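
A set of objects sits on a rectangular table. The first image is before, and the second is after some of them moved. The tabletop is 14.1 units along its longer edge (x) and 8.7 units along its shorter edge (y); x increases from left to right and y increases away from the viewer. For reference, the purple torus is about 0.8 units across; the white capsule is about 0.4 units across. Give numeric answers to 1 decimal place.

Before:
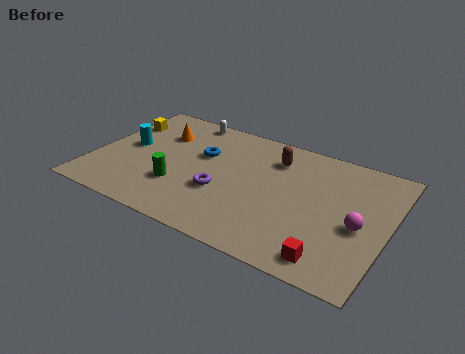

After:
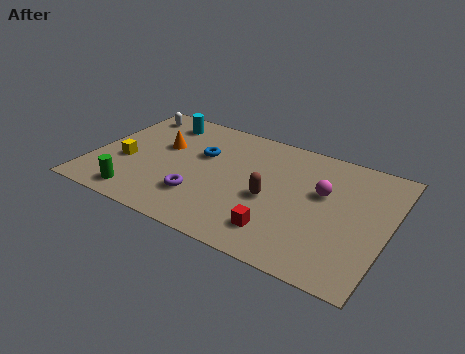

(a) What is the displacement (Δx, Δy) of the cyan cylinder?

(1.2, 2.6)

The cyan cylinder was at about (1.5, 4.6) and moved to about (2.7, 7.2).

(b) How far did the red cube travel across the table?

2.6

The red cube was near (11.8, 1.2) before and (9.3, 1.8) after, so it travelled √(2.5² + 0.6²) ≈ 2.6 units.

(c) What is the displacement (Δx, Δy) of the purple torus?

(-0.9, -0.8)

From the two frames, the purple torus sits at roughly (6.3, 3.2) before and (5.4, 2.4) after.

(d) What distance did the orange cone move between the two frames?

0.9

The orange cone moved from about (2.8, 6.2) to (3.1, 5.3), a distance of √(0.3² + 0.9²) ≈ 0.9.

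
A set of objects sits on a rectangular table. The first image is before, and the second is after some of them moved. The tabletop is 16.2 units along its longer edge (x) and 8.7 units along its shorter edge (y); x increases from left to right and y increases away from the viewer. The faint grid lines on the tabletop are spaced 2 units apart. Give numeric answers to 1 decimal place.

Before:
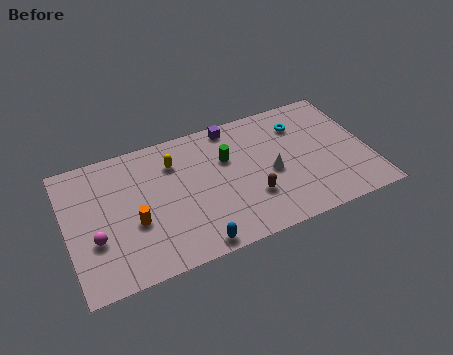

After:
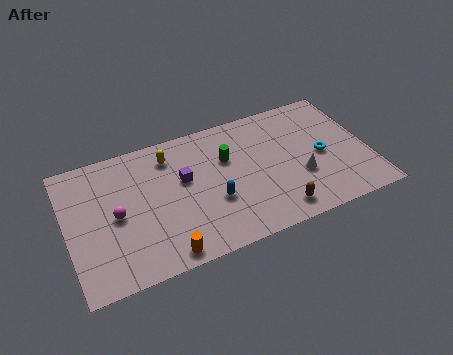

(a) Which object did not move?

the green cylinder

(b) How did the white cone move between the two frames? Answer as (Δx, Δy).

(1.5, -0.8)

From the two frames, the white cone sits at roughly (10.9, 3.9) before and (12.4, 3.1) after.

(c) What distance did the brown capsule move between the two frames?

1.8

From (9.7, 2.7) to (10.9, 1.3), the brown capsule covered √(1.2² + 1.4²) ≈ 1.8 units.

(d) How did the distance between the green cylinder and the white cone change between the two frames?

+1.7

Before: roughly 2.8 units apart; after: 4.5. That's 1.7 units further apart.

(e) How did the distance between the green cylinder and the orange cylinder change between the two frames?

+0.5

Before: roughly 5.7 units apart; after: 6.2. That's 0.5 units further apart.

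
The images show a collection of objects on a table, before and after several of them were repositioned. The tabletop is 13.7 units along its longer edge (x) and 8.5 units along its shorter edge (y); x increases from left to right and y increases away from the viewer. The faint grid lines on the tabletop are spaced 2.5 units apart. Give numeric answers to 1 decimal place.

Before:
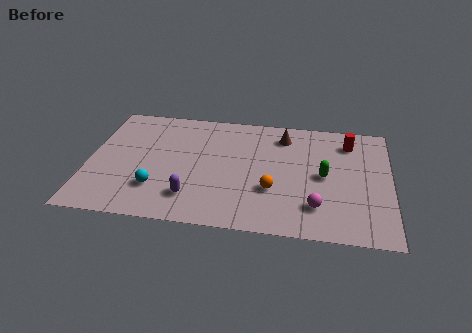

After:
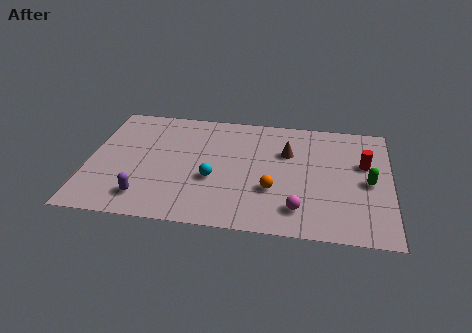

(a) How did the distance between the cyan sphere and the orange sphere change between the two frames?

-2.5

The distance was about 5.2 in the first image and 2.7 in the second, so they moved 2.5 units closer together.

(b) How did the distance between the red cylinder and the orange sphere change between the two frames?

-0.4

The distance was about 5.2 in the first image and 4.8 in the second, so they moved 0.4 units closer together.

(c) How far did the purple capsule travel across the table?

2.1

The purple capsule moved from about (4.8, 1.9) to (2.7, 1.6), a distance of √(2.1² + 0.3²) ≈ 2.1.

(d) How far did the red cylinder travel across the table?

1.7

The red cylinder was near (11.8, 6.8) before and (12.5, 5.3) after, so it travelled √(0.7² + 1.5²) ≈ 1.7 units.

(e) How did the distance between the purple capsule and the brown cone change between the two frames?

+1.1

They were about 6.4 units apart before and 7.5 after — 1.1 units further apart.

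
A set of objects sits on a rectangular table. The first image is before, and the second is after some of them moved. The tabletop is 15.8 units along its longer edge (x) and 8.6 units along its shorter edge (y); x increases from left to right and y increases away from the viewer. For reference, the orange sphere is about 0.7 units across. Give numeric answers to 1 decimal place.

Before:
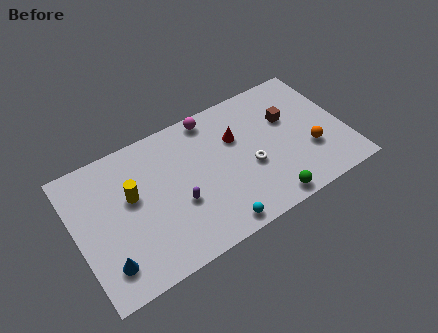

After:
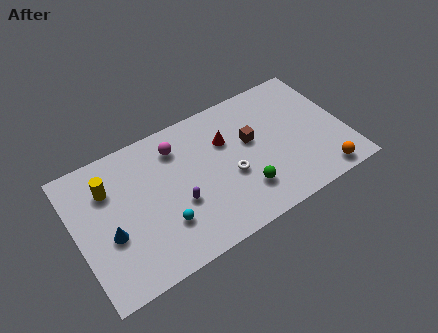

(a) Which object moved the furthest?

the cyan sphere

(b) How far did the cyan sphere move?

3.2

The cyan sphere was near (7.6, 0.9) before and (4.8, 2.5) after, so it travelled √(2.8² + 1.6²) ≈ 3.2 units.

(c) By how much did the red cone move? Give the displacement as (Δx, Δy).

(-0.6, 0.1)

The red cone was at about (9.6, 5.7) and moved to about (9.0, 5.8).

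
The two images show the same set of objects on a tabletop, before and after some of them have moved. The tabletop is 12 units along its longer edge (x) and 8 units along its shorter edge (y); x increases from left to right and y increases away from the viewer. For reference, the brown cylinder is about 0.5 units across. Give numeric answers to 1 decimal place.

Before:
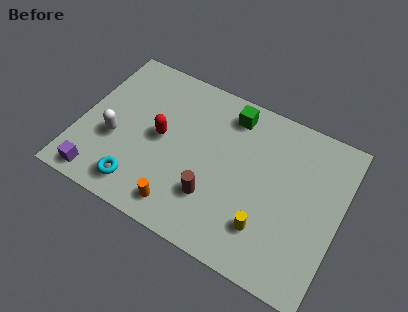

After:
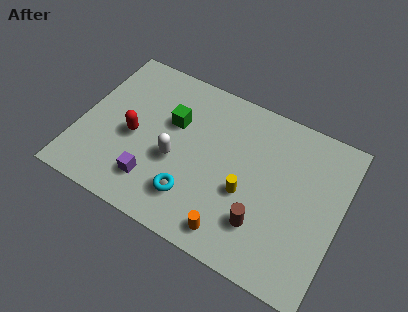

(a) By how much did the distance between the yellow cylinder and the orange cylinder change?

-1.8

They were about 3.9 units apart before and 2.1 after — 1.8 units closer together.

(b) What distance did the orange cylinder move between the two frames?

2.4

The orange cylinder moved from about (5.1, 1.2) to (7.5, 1.1), a distance of √(2.4² + 0.1²) ≈ 2.4.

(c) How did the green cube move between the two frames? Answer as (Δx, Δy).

(-2.5, -1.6)

The green cube started near (6.6, 6.7) and ended near (4.1, 5.1).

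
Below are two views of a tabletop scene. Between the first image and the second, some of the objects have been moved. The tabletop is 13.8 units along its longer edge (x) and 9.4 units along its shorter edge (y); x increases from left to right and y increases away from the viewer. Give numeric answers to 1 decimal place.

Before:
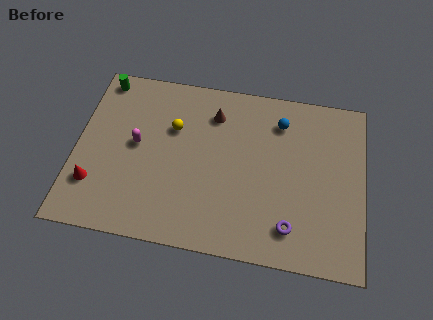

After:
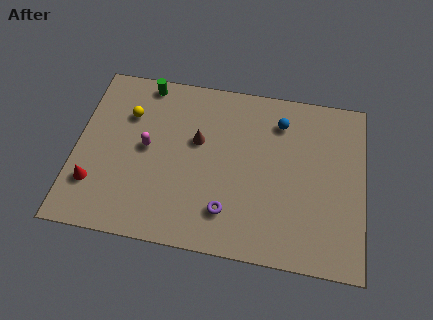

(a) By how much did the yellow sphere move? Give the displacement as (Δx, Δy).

(-2.2, 0.4)

The yellow sphere started near (4.6, 6.2) and ended near (2.4, 6.6).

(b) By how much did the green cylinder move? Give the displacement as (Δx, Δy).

(2.1, 0.1)

The green cylinder was at about (1.0, 8.4) and moved to about (3.1, 8.5).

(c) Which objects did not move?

the red cone and the blue sphere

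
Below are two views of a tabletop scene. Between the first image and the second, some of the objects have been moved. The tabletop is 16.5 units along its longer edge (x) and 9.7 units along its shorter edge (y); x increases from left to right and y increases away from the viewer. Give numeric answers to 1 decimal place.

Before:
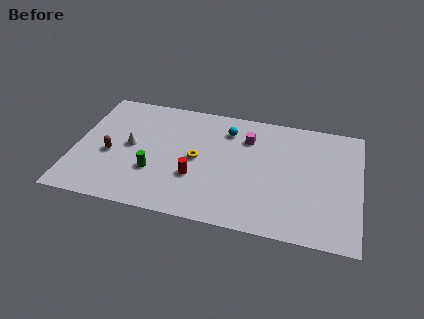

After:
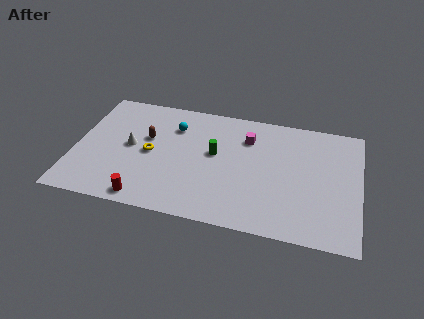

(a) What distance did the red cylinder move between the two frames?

3.5

The red cylinder was near (7.1, 3.3) before and (4.4, 1.0) after, so it travelled √(2.7² + 2.3²) ≈ 3.5 units.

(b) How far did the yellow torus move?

2.7

The yellow torus was near (7.1, 4.8) before and (4.4, 4.7) after, so it travelled √(2.7² + 0.1²) ≈ 2.7 units.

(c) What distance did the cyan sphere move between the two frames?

3.1

The cyan sphere was near (8.7, 7.6) before and (5.6, 7.2) after, so it travelled √(3.1² + 0.4²) ≈ 3.1 units.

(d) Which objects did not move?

the magenta cube and the white cone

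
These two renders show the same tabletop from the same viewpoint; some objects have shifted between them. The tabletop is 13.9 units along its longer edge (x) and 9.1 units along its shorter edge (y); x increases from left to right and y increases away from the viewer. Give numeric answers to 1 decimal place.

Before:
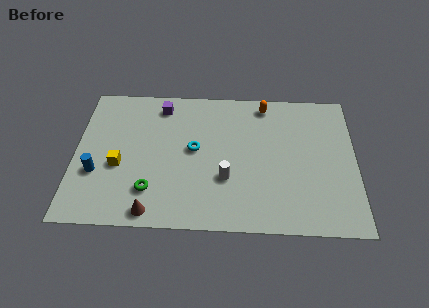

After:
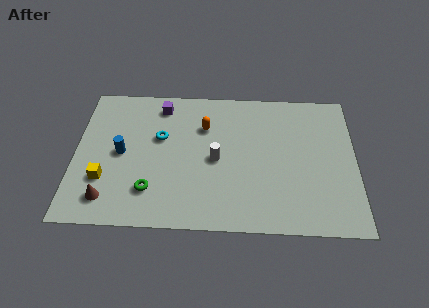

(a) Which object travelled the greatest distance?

the orange capsule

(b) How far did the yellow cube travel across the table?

1.1

The yellow cube moved from about (2.2, 3.7) to (1.5, 2.8), a distance of √(0.7² + 0.9²) ≈ 1.1.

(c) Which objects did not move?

the purple cube and the green torus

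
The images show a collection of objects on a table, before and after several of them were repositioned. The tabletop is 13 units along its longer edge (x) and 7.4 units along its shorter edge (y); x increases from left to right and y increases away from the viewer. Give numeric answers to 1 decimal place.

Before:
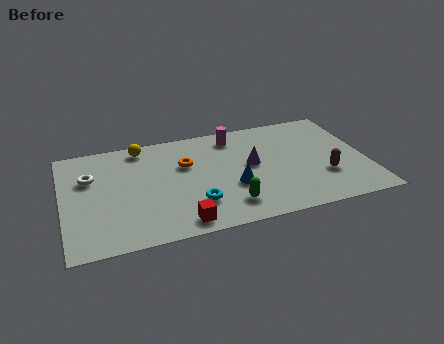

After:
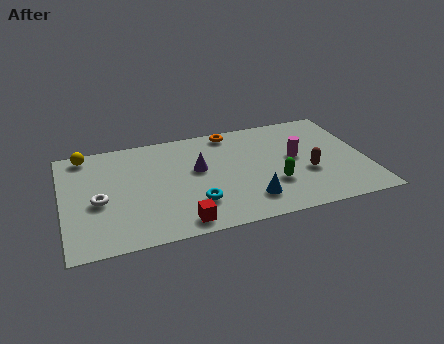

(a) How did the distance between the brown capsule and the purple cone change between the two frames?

+1.4

They were about 3.4 units apart before and 4.8 after — 1.4 units further apart.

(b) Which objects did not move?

the cyan torus and the red cube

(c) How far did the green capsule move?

2.2

The green capsule moved from about (6.9, 1.5) to (8.9, 2.4), a distance of √(2.0² + 0.9²) ≈ 2.2.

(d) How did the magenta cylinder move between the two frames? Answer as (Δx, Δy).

(2.5, -2.2)

From the two frames, the magenta cylinder sits at roughly (7.5, 6.2) before and (10.0, 4.0) after.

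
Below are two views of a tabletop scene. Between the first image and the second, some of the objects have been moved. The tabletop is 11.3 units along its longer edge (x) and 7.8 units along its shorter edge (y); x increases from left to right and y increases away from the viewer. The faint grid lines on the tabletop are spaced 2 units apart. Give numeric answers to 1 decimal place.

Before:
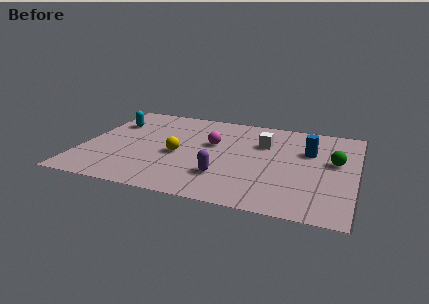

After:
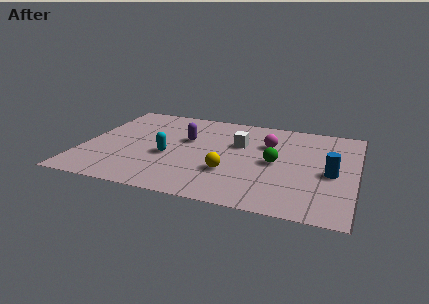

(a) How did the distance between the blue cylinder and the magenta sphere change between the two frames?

-0.8

Before: roughly 4.0 units apart; after: 3.2. That's 0.8 units closer together.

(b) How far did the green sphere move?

2.5

From (10.4, 4.5) to (8.0, 3.8), the green sphere covered √(2.4² + 0.7²) ≈ 2.5 units.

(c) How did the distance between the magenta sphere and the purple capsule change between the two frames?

+0.7

Before: roughly 2.7 units apart; after: 3.4. That's 0.7 units further apart.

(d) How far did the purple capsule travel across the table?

3.2

The purple capsule was near (6.0, 2.1) before and (4.2, 4.8) after, so it travelled √(1.8² + 2.7²) ≈ 3.2 units.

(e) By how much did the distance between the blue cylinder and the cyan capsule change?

-1.6

They were about 8.3 units apart before and 6.7 after — 1.6 units closer together.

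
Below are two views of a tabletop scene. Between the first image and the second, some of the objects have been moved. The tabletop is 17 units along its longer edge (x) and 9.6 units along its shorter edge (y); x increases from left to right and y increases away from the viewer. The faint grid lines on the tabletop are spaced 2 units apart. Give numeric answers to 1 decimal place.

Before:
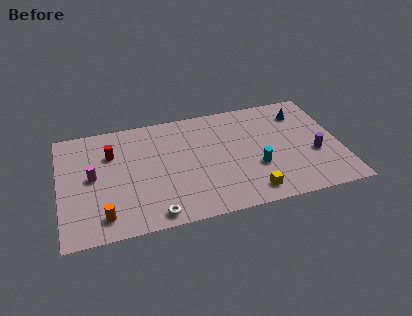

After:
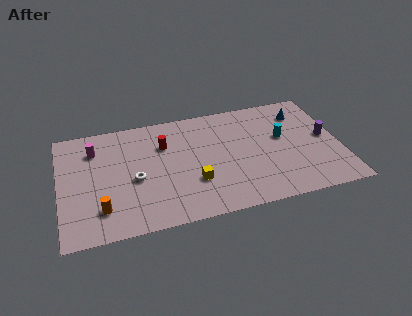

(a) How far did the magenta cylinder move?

2.3

The magenta cylinder moved from about (2.0, 5.0) to (2.2, 7.3), a distance of √(0.2² + 2.3²) ≈ 2.3.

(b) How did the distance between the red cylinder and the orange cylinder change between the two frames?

+0.9

Before: roughly 5.1 units apart; after: 6.0. That's 0.9 units further apart.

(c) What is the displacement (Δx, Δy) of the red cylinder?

(3.2, 0.0)

The red cylinder started near (3.2, 6.7) and ended near (6.4, 6.7).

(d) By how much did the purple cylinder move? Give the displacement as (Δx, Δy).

(0.8, 1.3)

The purple cylinder was at about (15.4, 3.7) and moved to about (16.2, 5.0).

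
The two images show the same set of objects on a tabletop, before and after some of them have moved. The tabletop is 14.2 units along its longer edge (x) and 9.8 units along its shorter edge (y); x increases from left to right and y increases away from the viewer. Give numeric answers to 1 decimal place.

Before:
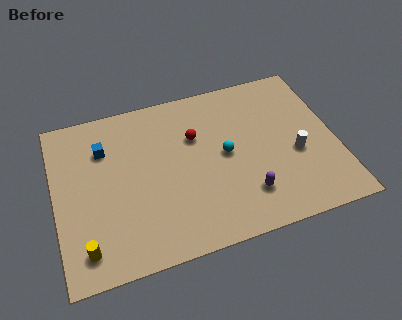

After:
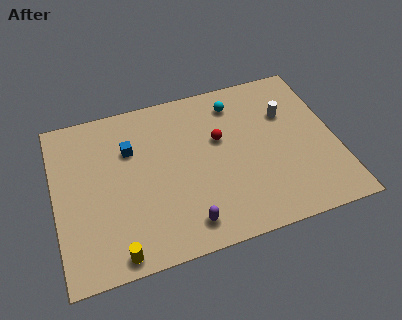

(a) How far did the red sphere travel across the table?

1.3

From (7.2, 6.5) to (8.4, 6.0), the red sphere covered √(1.2² + 0.5²) ≈ 1.3 units.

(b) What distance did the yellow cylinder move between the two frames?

1.7

From (1.3, 1.6) to (2.8, 0.9), the yellow cylinder covered √(1.5² + 0.7²) ≈ 1.7 units.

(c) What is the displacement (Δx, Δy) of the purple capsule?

(-3.1, -0.8)

The purple capsule was at about (9.4, 2.3) and moved to about (6.3, 1.5).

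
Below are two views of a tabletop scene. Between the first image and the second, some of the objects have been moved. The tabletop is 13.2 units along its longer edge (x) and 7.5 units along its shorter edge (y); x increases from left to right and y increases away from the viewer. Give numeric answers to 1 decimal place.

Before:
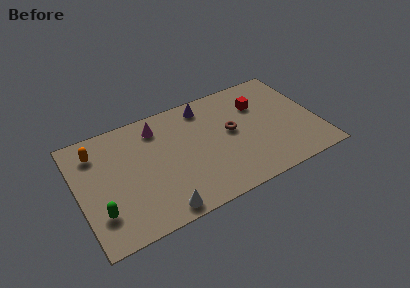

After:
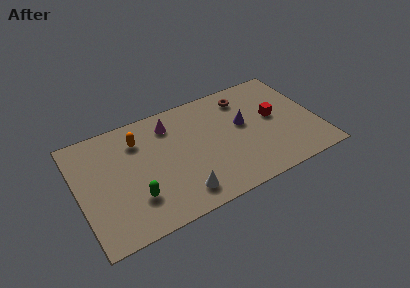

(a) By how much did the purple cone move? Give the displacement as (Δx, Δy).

(1.9, -2.1)

The purple cone was at about (7.3, 6.4) and moved to about (9.2, 4.3).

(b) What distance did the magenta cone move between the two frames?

0.7

The magenta cone was near (4.6, 6.1) before and (5.3, 6.0) after, so it travelled √(0.7² + 0.1²) ≈ 0.7 units.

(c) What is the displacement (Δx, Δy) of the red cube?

(0.7, -1.2)

The red cube was at about (10.2, 5.3) and moved to about (10.9, 4.1).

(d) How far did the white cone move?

1.3

The white cone moved from about (4.1, 0.8) to (5.3, 1.3), a distance of √(1.2² + 0.5²) ≈ 1.3.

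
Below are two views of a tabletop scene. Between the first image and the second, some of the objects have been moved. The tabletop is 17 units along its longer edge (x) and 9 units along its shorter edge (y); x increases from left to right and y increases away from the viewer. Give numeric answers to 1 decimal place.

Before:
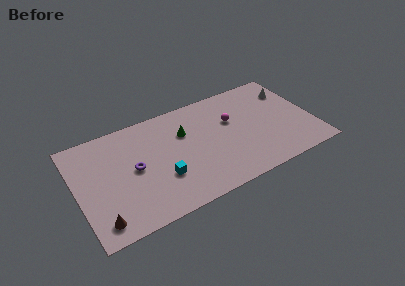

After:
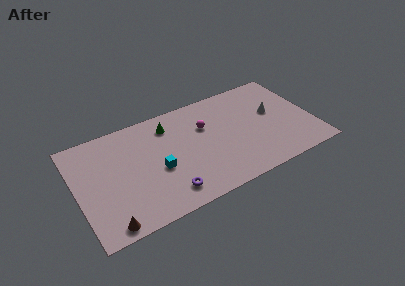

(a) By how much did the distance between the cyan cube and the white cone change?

-1.9

Before: roughly 10.6 units apart; after: 8.7. That's 1.9 units closer together.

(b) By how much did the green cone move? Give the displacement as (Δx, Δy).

(-1.0, 1.1)

The green cone was at about (7.9, 6.1) and moved to about (6.9, 7.2).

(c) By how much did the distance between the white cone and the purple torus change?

-2.9

Before: roughly 11.9 units apart; after: 9.0. That's 2.9 units closer together.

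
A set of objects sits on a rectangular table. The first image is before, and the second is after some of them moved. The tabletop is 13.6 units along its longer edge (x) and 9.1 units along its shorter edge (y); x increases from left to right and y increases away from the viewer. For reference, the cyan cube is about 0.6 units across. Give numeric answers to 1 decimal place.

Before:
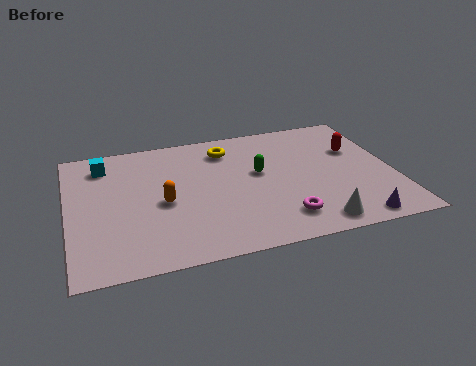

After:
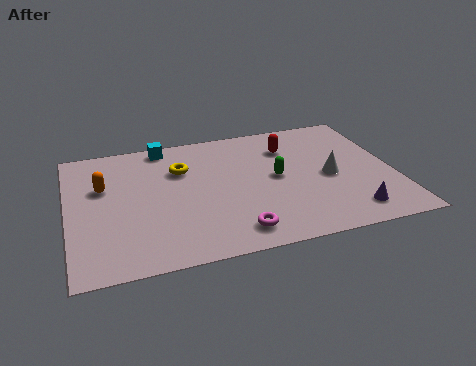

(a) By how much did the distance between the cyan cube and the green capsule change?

-1.1

Before: roughly 6.8 units apart; after: 5.7. That's 1.1 units closer together.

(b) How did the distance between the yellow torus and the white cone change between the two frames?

-0.5

They were about 7.0 units apart before and 6.5 after — 0.5 units closer together.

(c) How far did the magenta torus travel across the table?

2.0

From (8.7, 1.8) to (6.7, 1.4), the magenta torus covered √(2.0² + 0.4²) ≈ 2.0 units.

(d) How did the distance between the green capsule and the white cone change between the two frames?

-2.3

They were about 4.6 units apart before and 2.3 after — 2.3 units closer together.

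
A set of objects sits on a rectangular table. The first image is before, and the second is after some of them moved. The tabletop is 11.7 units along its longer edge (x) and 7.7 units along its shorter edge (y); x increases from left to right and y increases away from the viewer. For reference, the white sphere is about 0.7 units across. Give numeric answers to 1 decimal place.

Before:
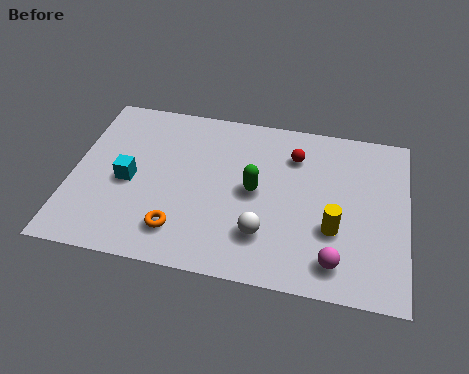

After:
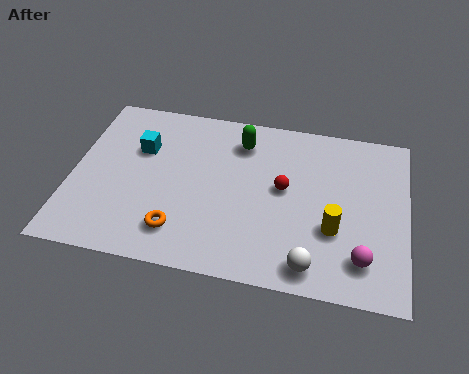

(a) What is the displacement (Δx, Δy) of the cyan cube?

(0.3, 1.6)

From the two frames, the cyan cube sits at roughly (2.0, 3.5) before and (2.3, 5.1) after.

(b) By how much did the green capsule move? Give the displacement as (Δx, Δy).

(-0.6, 2.2)

The green capsule was at about (6.4, 3.9) and moved to about (5.8, 6.1).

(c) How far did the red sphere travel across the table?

1.6

The red sphere moved from about (7.7, 5.8) to (7.4, 4.2), a distance of √(0.3² + 1.6²) ≈ 1.6.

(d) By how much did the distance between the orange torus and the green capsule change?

+1.5

The distance was about 3.4 in the first image and 4.9 in the second, so they moved 1.5 units further apart.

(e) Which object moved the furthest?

the green capsule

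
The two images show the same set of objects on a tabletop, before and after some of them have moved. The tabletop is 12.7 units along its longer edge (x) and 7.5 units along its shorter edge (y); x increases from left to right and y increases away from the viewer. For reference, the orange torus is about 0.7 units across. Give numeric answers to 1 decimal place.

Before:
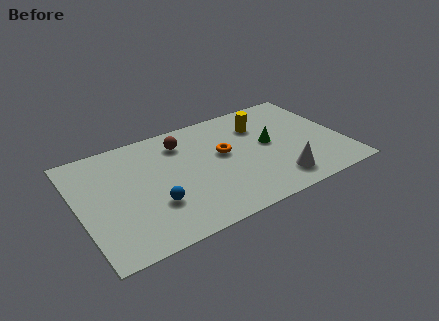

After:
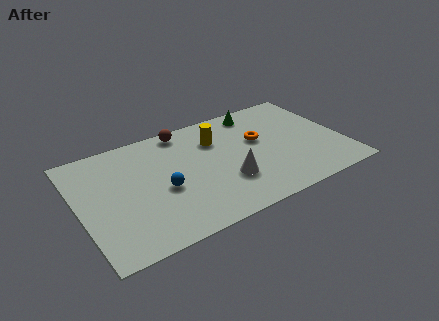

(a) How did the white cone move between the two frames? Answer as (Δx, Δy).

(-2.3, 1.0)

The white cone started near (9.2, 1.4) and ended near (6.9, 2.4).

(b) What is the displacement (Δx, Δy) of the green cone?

(-0.2, 2.5)

The green cone was at about (9.2, 4.0) and moved to about (9.0, 6.5).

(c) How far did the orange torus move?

1.8

The orange torus was near (7.0, 4.3) before and (8.8, 4.5) after, so it travelled √(1.8² + 0.2²) ≈ 1.8 units.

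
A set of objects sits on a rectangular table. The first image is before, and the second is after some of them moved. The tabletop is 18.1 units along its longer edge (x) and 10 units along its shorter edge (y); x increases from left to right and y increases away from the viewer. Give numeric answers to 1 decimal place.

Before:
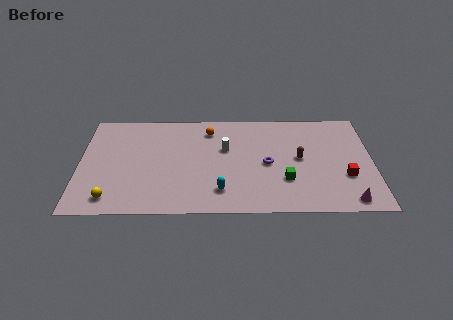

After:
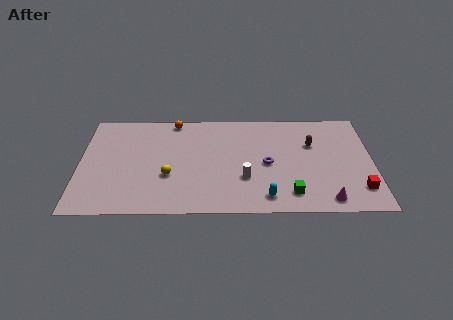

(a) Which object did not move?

the purple torus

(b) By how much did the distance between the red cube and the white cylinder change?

-0.8

They were about 7.9 units apart before and 7.1 after — 0.8 units closer together.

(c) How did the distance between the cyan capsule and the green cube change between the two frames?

-2.6

The distance was about 4.1 in the first image and 1.5 in the second, so they moved 2.6 units closer together.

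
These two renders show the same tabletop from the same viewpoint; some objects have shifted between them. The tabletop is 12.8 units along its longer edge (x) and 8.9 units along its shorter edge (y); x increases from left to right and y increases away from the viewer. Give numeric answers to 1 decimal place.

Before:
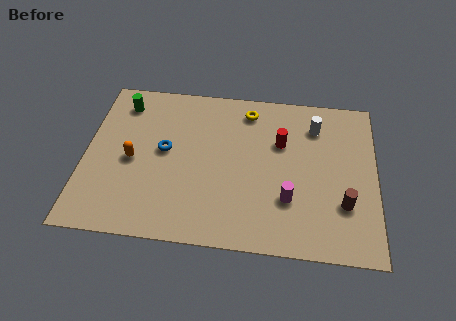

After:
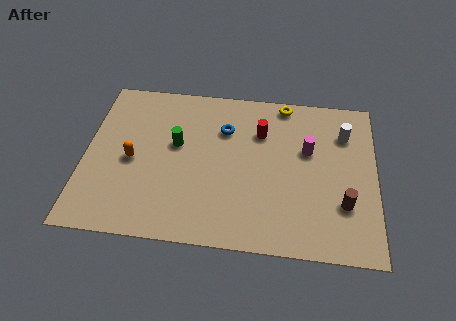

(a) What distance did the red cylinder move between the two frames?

1.0

From (8.6, 5.8) to (7.7, 6.3), the red cylinder covered √(0.9² + 0.5²) ≈ 1.0 units.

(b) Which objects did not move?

the orange capsule and the brown cylinder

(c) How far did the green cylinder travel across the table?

3.3

The green cylinder was near (1.5, 7.3) before and (4.0, 5.2) after, so it travelled √(2.5² + 2.1²) ≈ 3.3 units.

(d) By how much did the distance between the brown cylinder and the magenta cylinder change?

+0.8

Before: roughly 2.4 units apart; after: 3.2. That's 0.8 units further apart.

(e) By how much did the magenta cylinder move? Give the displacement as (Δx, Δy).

(0.8, 2.8)

The magenta cylinder was at about (9.0, 2.7) and moved to about (9.8, 5.5).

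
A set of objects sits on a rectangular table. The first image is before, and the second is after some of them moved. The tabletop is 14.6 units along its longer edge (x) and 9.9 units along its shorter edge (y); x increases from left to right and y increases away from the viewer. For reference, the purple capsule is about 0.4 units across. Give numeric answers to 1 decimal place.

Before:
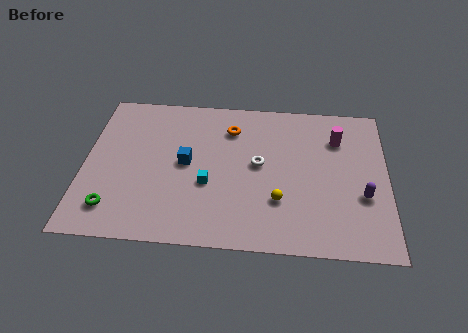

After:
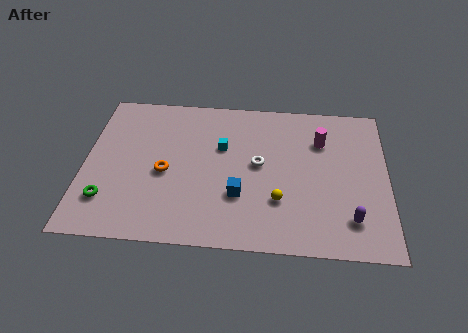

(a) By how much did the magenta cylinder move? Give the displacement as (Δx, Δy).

(-0.8, -0.2)

From the two frames, the magenta cylinder sits at roughly (12.2, 7.3) before and (11.4, 7.1) after.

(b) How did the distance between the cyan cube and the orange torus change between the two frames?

-0.6

They were about 3.9 units apart before and 3.3 after — 0.6 units closer together.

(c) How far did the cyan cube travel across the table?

2.6

The cyan cube was near (6.0, 3.8) before and (6.6, 6.3) after, so it travelled √(0.6² + 2.5²) ≈ 2.6 units.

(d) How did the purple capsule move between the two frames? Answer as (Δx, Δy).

(-0.6, -1.5)

The purple capsule started near (13.4, 3.6) and ended near (12.8, 2.1).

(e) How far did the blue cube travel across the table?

3.2

The blue cube moved from about (4.9, 5.1) to (7.5, 3.2), a distance of √(2.6² + 1.9²) ≈ 3.2.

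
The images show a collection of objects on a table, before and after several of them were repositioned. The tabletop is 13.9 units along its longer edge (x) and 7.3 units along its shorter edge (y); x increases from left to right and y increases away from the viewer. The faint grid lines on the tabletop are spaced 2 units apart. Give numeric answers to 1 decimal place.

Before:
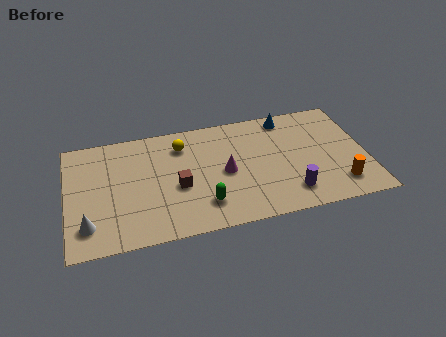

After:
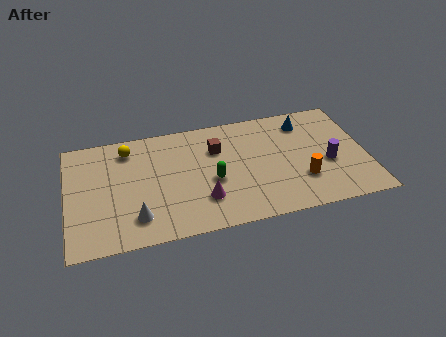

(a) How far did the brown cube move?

2.8

The brown cube moved from about (5.1, 3.1) to (7.0, 5.1), a distance of √(1.9² + 2.0²) ≈ 2.8.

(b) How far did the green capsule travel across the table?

1.5

From (6.2, 1.7) to (6.7, 3.1), the green capsule covered √(0.5² + 1.4²) ≈ 1.5 units.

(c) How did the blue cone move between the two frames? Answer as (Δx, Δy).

(0.8, -0.5)

From the two frames, the blue cone sits at roughly (10.4, 6.4) before and (11.2, 5.9) after.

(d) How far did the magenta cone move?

1.9

The magenta cone was near (7.3, 3.5) before and (6.2, 2.0) after, so it travelled √(1.1² + 1.5²) ≈ 1.9 units.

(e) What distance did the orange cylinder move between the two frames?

1.8

From (12.5, 1.5) to (10.8, 2.2), the orange cylinder covered √(1.7² + 0.7²) ≈ 1.8 units.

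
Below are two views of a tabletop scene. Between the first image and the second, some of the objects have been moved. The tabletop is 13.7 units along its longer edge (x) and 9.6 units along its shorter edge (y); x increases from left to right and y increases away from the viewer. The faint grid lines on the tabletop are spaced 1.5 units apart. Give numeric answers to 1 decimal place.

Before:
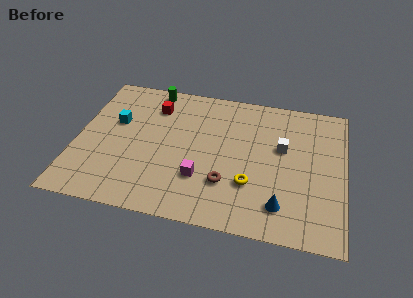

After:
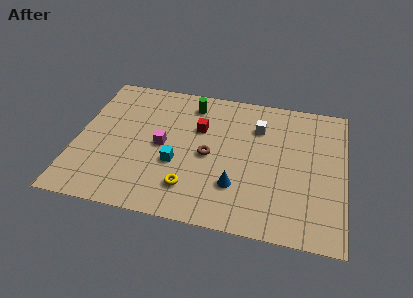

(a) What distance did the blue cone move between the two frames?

2.4

The blue cone was near (10.6, 1.9) before and (8.3, 2.7) after, so it travelled √(2.3² + 0.8²) ≈ 2.4 units.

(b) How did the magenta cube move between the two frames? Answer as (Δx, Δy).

(-2.1, 1.8)

From the two frames, the magenta cube sits at roughly (6.5, 2.9) before and (4.4, 4.7) after.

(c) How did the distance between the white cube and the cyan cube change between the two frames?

-3.4

Before: roughly 8.6 units apart; after: 5.2. That's 3.4 units closer together.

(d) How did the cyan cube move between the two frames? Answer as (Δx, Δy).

(3.3, -2.3)

From the two frames, the cyan cube sits at roughly (1.9, 5.9) before and (5.2, 3.6) after.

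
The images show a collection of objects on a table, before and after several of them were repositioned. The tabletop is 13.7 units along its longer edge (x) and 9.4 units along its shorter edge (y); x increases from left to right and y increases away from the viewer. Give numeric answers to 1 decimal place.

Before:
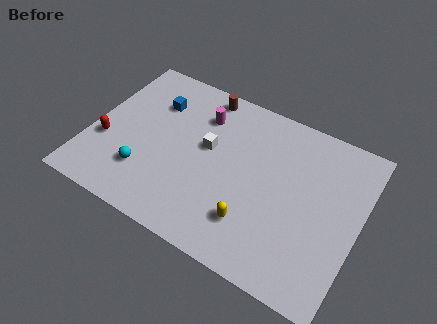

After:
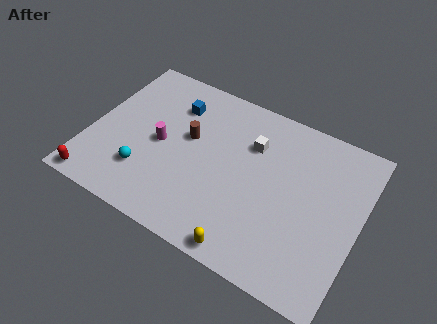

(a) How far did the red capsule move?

2.6

From (0.9, 3.4) to (0.9, 0.8), the red capsule covered √(0.0² + 2.6²) ≈ 2.6 units.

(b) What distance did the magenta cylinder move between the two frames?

3.1

The magenta cylinder was near (5.3, 7.1) before and (3.6, 4.5) after, so it travelled √(1.7² + 2.6²) ≈ 3.1 units.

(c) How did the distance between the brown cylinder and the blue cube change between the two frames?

-0.9

The distance was about 2.8 in the first image and 1.9 in the second, so they moved 0.9 units closer together.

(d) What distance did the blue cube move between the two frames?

1.0

From (2.9, 6.8) to (3.9, 7.1), the blue cube covered √(1.0² + 0.3²) ≈ 1.0 units.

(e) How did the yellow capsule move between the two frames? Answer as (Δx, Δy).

(0.0, -1.5)

The yellow capsule started near (8.7, 2.3) and ended near (8.7, 0.8).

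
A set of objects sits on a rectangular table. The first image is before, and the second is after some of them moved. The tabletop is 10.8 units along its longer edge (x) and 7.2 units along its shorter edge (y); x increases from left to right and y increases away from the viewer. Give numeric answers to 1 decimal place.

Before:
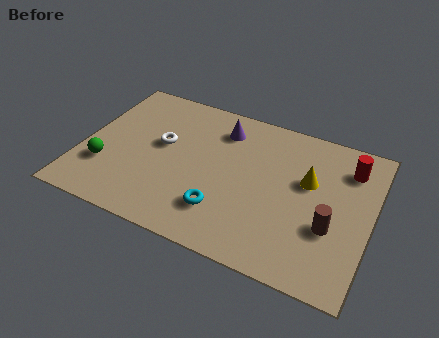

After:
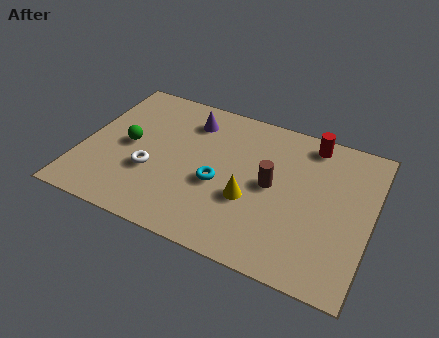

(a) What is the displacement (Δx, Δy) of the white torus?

(-0.2, -1.5)

The white torus was at about (2.9, 4.1) and moved to about (2.7, 2.6).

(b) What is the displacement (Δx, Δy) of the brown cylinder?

(-2.3, 1.1)

The brown cylinder started near (9.4, 2.6) and ended near (7.1, 3.7).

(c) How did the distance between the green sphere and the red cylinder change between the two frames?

-2.3

They were about 9.4 units apart before and 7.1 after — 2.3 units closer together.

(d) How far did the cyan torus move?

1.2

The cyan torus moved from about (5.5, 1.8) to (5.2, 3.0), a distance of √(0.3² + 1.2²) ≈ 1.2.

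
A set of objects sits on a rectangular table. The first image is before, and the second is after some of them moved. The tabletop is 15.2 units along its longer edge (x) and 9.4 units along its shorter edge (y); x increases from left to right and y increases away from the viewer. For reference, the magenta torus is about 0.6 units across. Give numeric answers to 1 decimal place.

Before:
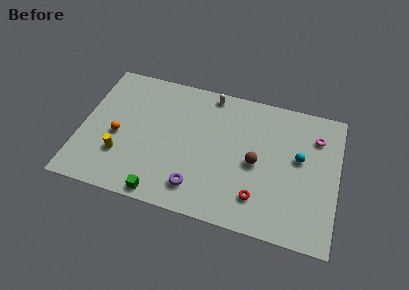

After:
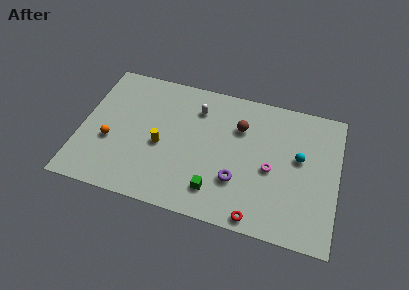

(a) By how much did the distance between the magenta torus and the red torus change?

-2.4

Before: roughly 5.9 units apart; after: 3.5. That's 2.4 units closer together.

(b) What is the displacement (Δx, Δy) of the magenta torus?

(-2.5, -2.9)

The magenta torus was at about (13.8, 7.1) and moved to about (11.3, 4.2).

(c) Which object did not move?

the cyan sphere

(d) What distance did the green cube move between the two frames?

3.3

The green cube was near (5.1, 0.8) before and (8.2, 1.9) after, so it travelled √(3.1² + 1.1²) ≈ 3.3 units.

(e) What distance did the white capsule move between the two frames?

1.5

The white capsule was near (7.4, 8.5) before and (6.7, 7.2) after, so it travelled √(0.7² + 1.3²) ≈ 1.5 units.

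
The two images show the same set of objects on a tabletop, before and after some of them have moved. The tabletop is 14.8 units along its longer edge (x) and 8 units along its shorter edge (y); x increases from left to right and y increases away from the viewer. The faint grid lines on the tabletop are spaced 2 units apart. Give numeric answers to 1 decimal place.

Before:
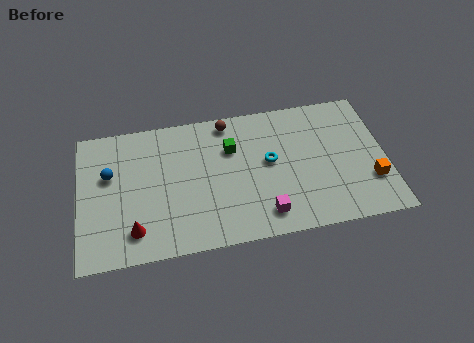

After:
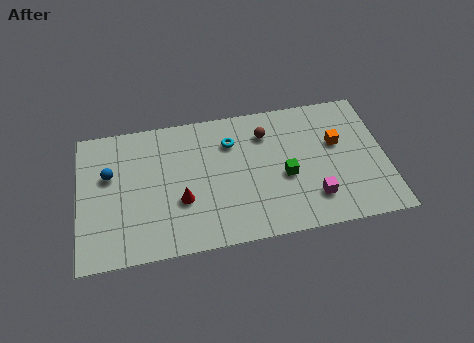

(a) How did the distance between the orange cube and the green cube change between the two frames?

-4.3

The distance was about 7.3 in the first image and 3.0 in the second, so they moved 4.3 units closer together.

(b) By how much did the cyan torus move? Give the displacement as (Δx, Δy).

(-1.8, 1.5)

From the two frames, the cyan torus sits at roughly (9.2, 4.4) before and (7.4, 5.9) after.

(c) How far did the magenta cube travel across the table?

2.5

The magenta cube was near (8.8, 1.4) before and (11.2, 1.9) after, so it travelled √(2.4² + 0.5²) ≈ 2.5 units.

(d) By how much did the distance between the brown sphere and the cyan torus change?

-1.6

They were about 3.3 units apart before and 1.7 after — 1.6 units closer together.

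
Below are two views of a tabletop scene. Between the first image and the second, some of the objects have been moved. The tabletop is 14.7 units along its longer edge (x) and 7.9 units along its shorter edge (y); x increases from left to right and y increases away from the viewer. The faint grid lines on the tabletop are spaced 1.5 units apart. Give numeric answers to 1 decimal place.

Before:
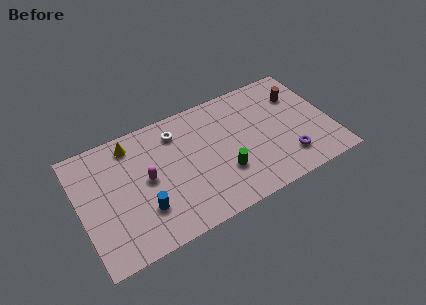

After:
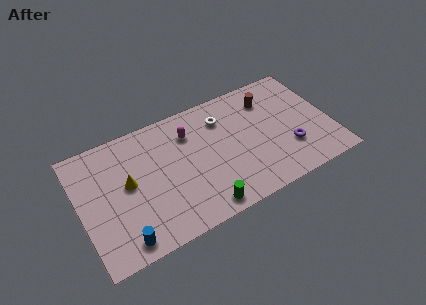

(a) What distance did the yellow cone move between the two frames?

2.5

The yellow cone was near (3.3, 6.7) before and (2.8, 4.3) after, so it travelled √(0.5² + 2.4²) ≈ 2.5 units.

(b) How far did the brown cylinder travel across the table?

1.7

From (13.1, 5.7) to (11.4, 6.1), the brown cylinder covered √(1.7² + 0.4²) ≈ 1.7 units.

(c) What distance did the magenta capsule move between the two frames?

3.2

The magenta capsule was near (3.9, 4.1) before and (6.6, 5.9) after, so it travelled √(2.7² + 1.8²) ≈ 3.2 units.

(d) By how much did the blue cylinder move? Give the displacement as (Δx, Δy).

(-1.4, -1.3)

The blue cylinder started near (3.5, 2.3) and ended near (2.1, 1.0).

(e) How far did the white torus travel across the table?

2.7

From (5.9, 6.3) to (8.6, 6.0), the white torus covered √(2.7² + 0.3²) ≈ 2.7 units.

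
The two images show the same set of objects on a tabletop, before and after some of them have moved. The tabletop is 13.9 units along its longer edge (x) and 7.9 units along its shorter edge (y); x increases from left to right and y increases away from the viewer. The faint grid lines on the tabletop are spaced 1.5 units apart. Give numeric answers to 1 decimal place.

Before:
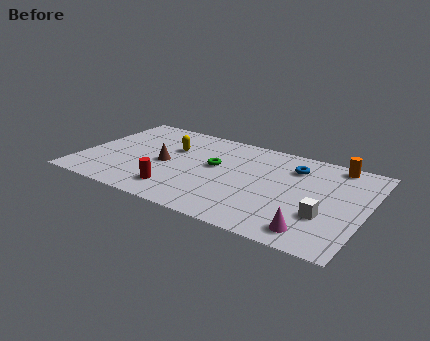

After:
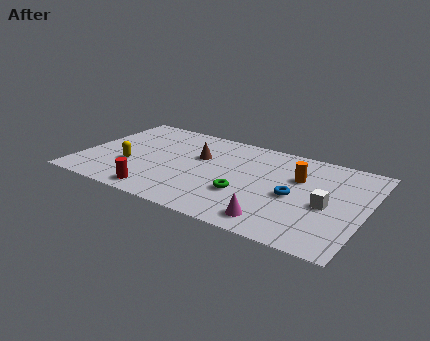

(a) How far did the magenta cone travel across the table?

1.8

The magenta cone moved from about (11.7, 1.2) to (9.9, 1.2), a distance of √(1.8² + 0.0²) ≈ 1.8.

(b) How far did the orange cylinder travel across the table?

2.5

The orange cylinder was near (12.1, 7.1) before and (10.5, 5.2) after, so it travelled √(1.6² + 1.9²) ≈ 2.5 units.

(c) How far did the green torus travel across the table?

2.5

The green torus was near (6.5, 4.5) before and (8.2, 2.7) after, so it travelled √(1.7² + 1.8²) ≈ 2.5 units.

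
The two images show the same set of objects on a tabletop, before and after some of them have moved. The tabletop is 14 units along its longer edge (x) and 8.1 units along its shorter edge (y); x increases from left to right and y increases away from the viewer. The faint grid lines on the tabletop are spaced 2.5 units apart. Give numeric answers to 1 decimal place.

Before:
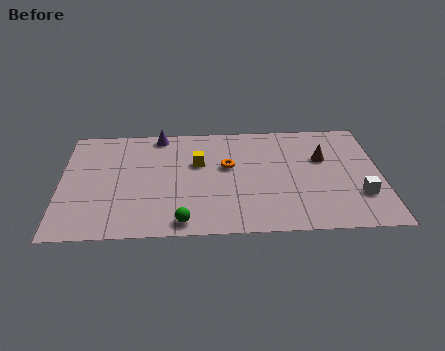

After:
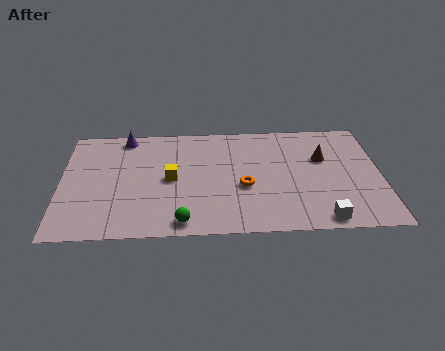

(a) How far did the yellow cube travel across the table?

1.6

The yellow cube was near (6.0, 5.1) before and (4.8, 4.0) after, so it travelled √(1.2² + 1.1²) ≈ 1.6 units.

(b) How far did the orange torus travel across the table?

1.7

From (7.3, 4.8) to (8.0, 3.3), the orange torus covered √(0.7² + 1.5²) ≈ 1.7 units.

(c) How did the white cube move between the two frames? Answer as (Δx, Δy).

(-1.7, -1.6)

The white cube started near (13.0, 2.4) and ended near (11.3, 0.8).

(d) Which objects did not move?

the brown cone and the green sphere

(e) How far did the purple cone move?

1.5

The purple cone moved from about (4.3, 7.3) to (2.8, 7.2), a distance of √(1.5² + 0.1²) ≈ 1.5.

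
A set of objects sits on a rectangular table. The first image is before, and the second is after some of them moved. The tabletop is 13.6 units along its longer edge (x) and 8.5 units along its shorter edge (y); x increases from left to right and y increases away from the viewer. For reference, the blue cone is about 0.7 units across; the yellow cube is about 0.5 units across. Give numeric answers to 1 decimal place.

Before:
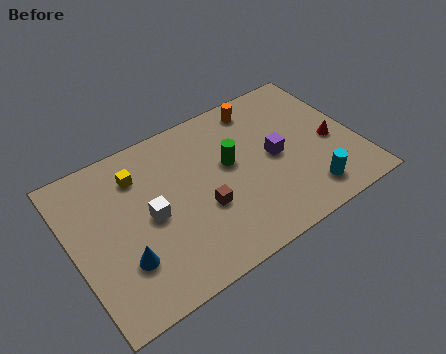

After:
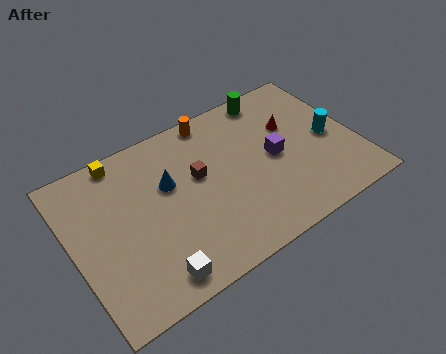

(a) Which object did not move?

the purple cube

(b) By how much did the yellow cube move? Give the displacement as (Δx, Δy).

(-0.6, 1.2)

The yellow cube started near (3.4, 6.5) and ended near (2.8, 7.7).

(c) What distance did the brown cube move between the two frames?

1.8

The brown cube was near (6.0, 3.2) before and (6.1, 5.0) after, so it travelled √(0.1² + 1.8²) ≈ 1.8 units.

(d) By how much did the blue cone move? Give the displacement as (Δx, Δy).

(2.6, 2.8)

The blue cone started near (2.1, 2.5) and ended near (4.7, 5.3).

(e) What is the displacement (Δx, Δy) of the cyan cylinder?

(1.6, 2.5)

The cyan cylinder started near (10.8, 1.5) and ended near (12.4, 4.0).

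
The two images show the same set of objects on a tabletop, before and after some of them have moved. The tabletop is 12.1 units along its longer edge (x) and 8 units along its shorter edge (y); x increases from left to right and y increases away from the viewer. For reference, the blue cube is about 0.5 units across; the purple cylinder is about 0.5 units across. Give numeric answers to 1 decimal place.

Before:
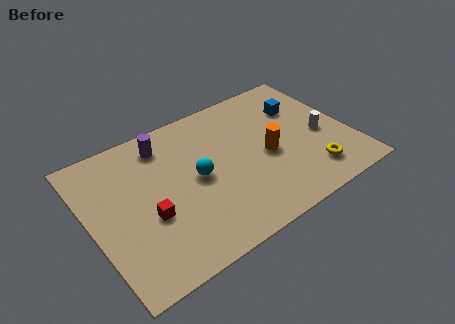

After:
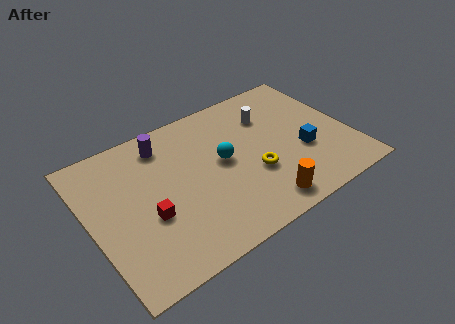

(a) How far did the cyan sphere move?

1.3

From (4.9, 4.0) to (6.2, 4.3), the cyan sphere covered √(1.3² + 0.3²) ≈ 1.3 units.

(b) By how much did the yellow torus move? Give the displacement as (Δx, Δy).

(-2.5, 1.3)

The yellow torus started near (9.9, 1.6) and ended near (7.4, 2.9).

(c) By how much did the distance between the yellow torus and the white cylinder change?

+1.1

They were about 2.1 units apart before and 3.2 after — 1.1 units further apart.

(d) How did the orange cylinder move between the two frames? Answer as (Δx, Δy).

(-0.8, -2.5)

The orange cylinder started near (8.2, 3.6) and ended near (7.4, 1.1).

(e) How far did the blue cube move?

2.6

The blue cube moved from about (10.2, 5.6) to (9.8, 3.0), a distance of √(0.4² + 2.6²) ≈ 2.6.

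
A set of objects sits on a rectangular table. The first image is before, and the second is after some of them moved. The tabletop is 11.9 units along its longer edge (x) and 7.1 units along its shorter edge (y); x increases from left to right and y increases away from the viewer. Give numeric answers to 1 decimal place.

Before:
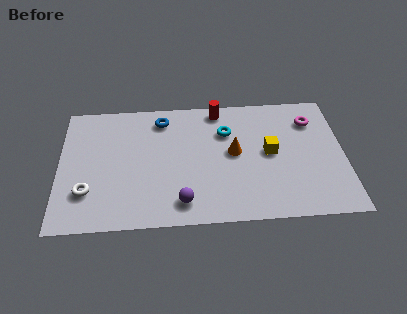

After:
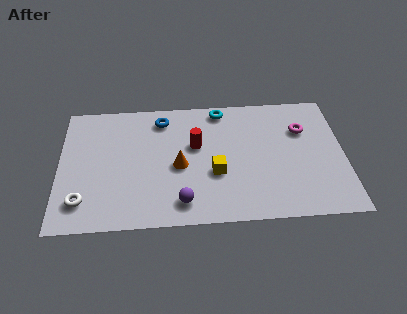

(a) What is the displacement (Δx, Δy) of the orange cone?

(-2.3, -0.6)

The orange cone was at about (7.3, 3.8) and moved to about (5.0, 3.2).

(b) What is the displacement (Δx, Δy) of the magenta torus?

(-0.4, -0.5)

From the two frames, the magenta torus sits at roughly (10.6, 5.4) before and (10.2, 4.9) after.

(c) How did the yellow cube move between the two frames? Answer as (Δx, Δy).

(-2.3, -1.0)

The yellow cube started near (8.8, 3.7) and ended near (6.5, 2.7).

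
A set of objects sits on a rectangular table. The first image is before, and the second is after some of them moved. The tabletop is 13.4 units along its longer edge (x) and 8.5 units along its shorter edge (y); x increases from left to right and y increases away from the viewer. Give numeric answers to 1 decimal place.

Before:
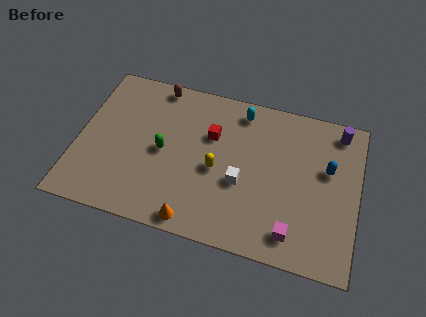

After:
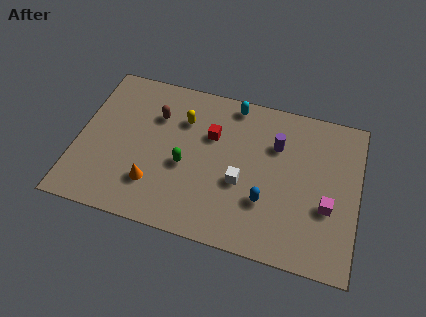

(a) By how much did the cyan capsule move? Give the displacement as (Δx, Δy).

(-0.4, 0.3)

The cyan capsule was at about (7.6, 7.3) and moved to about (7.2, 7.6).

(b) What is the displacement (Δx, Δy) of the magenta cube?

(1.5, 1.8)

The magenta cube started near (10.5, 1.4) and ended near (12.0, 3.2).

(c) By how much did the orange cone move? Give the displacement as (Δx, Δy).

(-2.1, 1.4)

The orange cone started near (5.9, 0.8) and ended near (3.8, 2.2).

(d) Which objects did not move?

the red cube and the white cube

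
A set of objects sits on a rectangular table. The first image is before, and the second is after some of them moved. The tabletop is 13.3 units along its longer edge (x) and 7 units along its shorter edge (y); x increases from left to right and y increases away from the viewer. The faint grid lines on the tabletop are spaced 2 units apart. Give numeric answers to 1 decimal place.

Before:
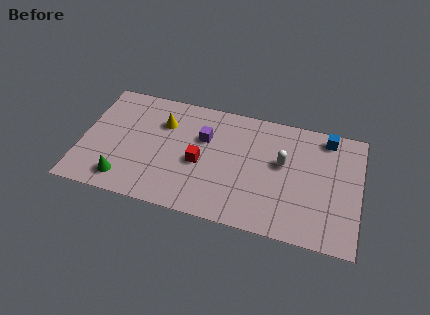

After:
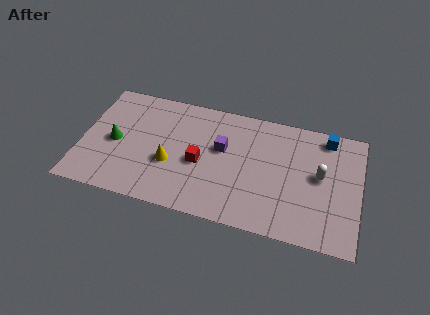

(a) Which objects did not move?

the red cube and the blue cube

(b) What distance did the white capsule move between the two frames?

1.8

From (9.6, 4.1) to (11.4, 3.8), the white capsule covered √(1.8² + 0.3²) ≈ 1.8 units.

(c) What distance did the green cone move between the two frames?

2.2

From (2.2, 1.2) to (1.6, 3.3), the green cone covered √(0.6² + 2.1²) ≈ 2.2 units.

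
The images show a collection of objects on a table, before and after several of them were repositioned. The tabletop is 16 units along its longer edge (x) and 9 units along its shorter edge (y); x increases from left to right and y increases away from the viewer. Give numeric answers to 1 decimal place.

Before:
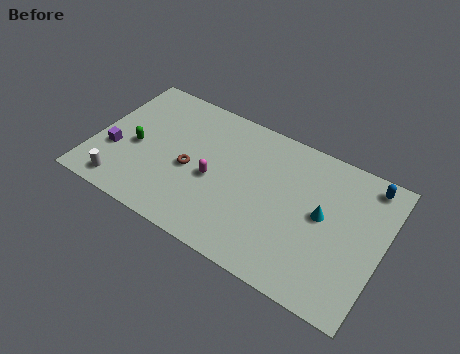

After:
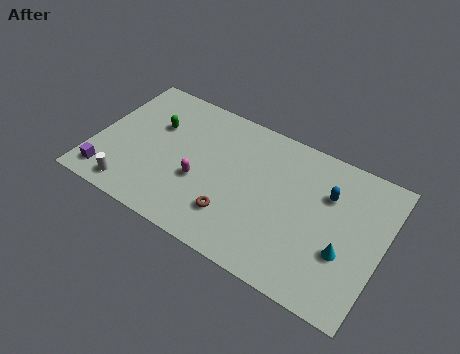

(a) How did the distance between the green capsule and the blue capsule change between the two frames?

-3.4

The distance was about 13.1 in the first image and 9.7 in the second, so they moved 3.4 units closer together.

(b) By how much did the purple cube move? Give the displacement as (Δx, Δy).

(-0.1, -1.8)

The purple cube was at about (1.2, 3.2) and moved to about (1.1, 1.4).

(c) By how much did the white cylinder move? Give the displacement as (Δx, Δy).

(0.5, 0.0)

The white cylinder was at about (2.0, 1.2) and moved to about (2.5, 1.2).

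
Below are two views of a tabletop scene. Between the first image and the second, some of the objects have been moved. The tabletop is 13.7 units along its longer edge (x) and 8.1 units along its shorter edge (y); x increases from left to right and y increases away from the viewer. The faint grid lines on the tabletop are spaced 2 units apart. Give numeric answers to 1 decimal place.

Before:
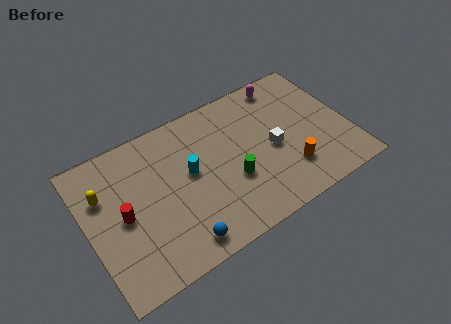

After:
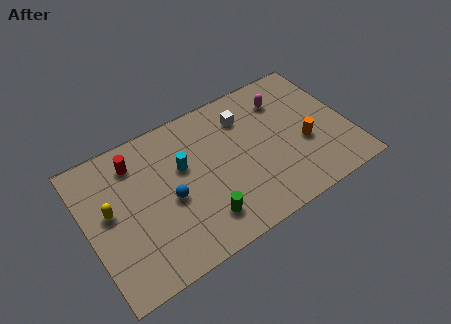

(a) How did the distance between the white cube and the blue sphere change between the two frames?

-0.9

The distance was about 6.0 in the first image and 5.1 in the second, so they moved 0.9 units closer together.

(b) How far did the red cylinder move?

2.8

From (1.8, 3.9) to (2.8, 6.5), the red cylinder covered √(1.0² + 2.6²) ≈ 2.8 units.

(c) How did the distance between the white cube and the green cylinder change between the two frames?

+3.0

Before: roughly 2.4 units apart; after: 5.4. That's 3.0 units further apart.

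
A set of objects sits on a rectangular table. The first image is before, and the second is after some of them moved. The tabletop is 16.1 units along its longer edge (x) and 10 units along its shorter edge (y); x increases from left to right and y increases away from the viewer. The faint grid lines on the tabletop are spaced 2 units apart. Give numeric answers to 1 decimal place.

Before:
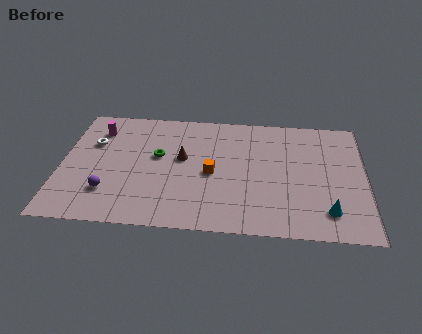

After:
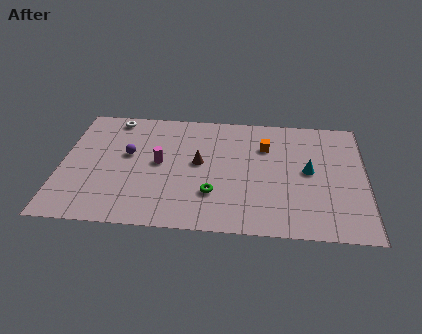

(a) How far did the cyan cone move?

3.4

The cyan cone was near (14.1, 2.0) before and (13.1, 5.2) after, so it travelled √(1.0² + 3.2²) ≈ 3.4 units.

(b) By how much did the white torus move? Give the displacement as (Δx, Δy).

(1.0, 2.3)

From the two frames, the white torus sits at roughly (1.6, 6.6) before and (2.6, 8.9) after.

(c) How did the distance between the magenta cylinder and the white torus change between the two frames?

+3.3

Before: roughly 1.2 units apart; after: 4.5. That's 3.3 units further apart.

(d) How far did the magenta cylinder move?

4.3

From (1.8, 7.8) to (5.2, 5.2), the magenta cylinder covered √(3.4² + 2.6²) ≈ 4.3 units.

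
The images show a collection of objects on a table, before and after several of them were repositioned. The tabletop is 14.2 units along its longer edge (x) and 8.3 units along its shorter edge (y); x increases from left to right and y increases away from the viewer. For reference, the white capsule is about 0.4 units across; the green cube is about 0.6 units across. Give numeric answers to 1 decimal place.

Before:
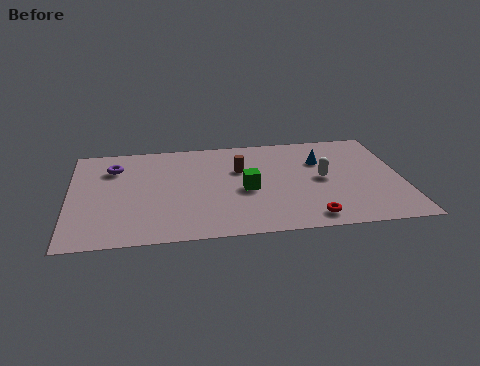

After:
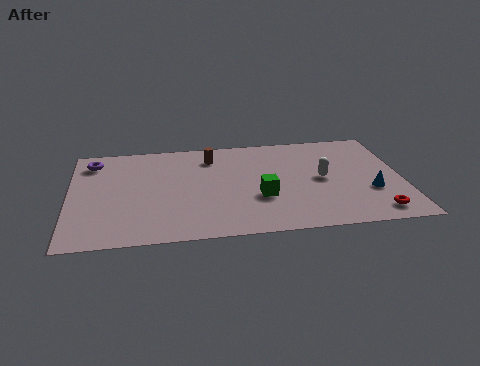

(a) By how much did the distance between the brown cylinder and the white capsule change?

+1.6

The distance was about 3.7 in the first image and 5.3 in the second, so they moved 1.6 units further apart.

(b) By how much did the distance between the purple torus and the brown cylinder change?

-0.4

They were about 5.5 units apart before and 5.1 after — 0.4 units closer together.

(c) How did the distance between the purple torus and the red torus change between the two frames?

+3.5

They were about 9.7 units apart before and 13.2 after — 3.5 units further apart.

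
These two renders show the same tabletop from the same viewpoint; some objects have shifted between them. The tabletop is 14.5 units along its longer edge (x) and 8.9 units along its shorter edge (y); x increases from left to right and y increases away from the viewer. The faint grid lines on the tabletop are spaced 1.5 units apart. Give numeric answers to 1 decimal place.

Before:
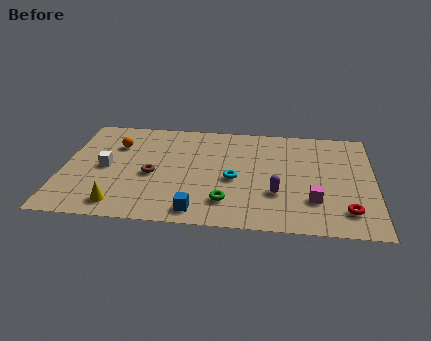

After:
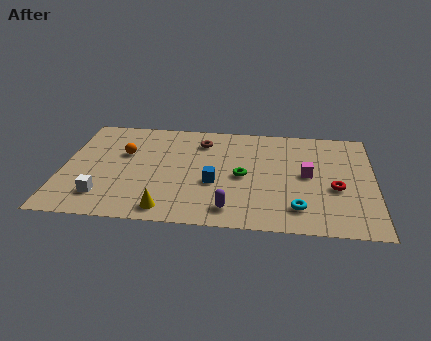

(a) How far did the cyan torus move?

3.7

From (8.0, 3.9) to (11.0, 1.8), the cyan torus covered √(3.0² + 2.1²) ≈ 3.7 units.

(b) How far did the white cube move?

2.4

The white cube moved from about (2.0, 4.3) to (2.0, 1.9), a distance of √(0.0² + 2.4²) ≈ 2.4.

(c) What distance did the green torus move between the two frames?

2.3

From (7.7, 2.0) to (8.4, 4.2), the green torus covered √(0.7² + 2.2²) ≈ 2.3 units.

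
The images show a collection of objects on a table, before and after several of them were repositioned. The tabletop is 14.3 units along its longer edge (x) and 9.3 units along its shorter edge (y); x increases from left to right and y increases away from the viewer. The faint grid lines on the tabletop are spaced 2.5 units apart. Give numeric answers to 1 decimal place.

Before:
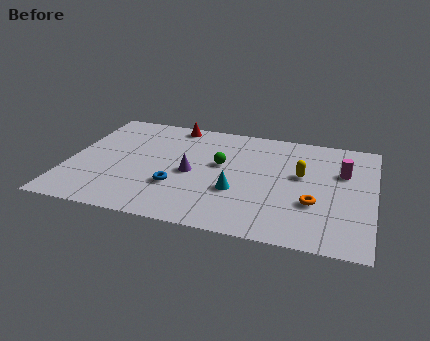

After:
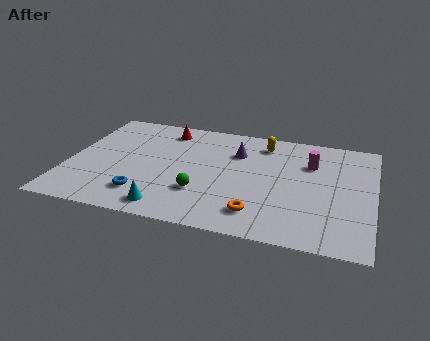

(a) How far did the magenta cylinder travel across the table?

1.6

The magenta cylinder was near (12.8, 6.1) before and (11.3, 6.5) after, so it travelled √(1.5² + 0.4²) ≈ 1.6 units.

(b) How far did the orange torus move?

2.9

The orange torus was near (11.6, 3.2) before and (9.1, 1.8) after, so it travelled √(2.5² + 1.4²) ≈ 2.9 units.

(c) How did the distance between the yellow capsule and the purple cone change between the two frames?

-3.6

Before: roughly 5.2 units apart; after: 1.6. That's 3.6 units closer together.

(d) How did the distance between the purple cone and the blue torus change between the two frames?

+4.7

They were about 1.4 units apart before and 6.1 after — 4.7 units further apart.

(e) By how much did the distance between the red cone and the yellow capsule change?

-2.3

Before: roughly 7.0 units apart; after: 4.7. That's 2.3 units closer together.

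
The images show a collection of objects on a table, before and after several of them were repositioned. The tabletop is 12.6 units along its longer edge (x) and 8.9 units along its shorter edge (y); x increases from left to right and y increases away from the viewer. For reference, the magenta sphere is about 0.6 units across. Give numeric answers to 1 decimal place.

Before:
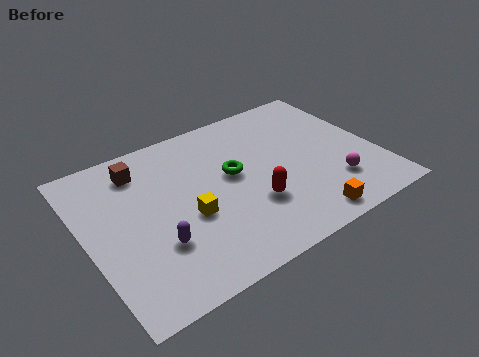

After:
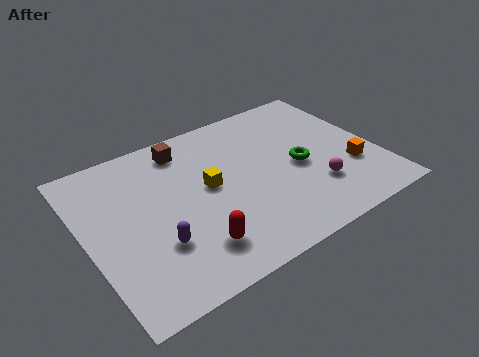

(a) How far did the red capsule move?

3.0

From (6.9, 2.9) to (4.1, 1.9), the red capsule covered √(2.8² + 1.0²) ≈ 3.0 units.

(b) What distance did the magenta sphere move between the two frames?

0.8

The magenta sphere was near (10.4, 2.3) before and (9.6, 2.5) after, so it travelled √(0.8² + 0.2²) ≈ 0.8 units.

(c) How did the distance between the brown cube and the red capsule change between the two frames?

-0.4

The distance was about 6.0 in the first image and 5.6 in the second, so they moved 0.4 units closer together.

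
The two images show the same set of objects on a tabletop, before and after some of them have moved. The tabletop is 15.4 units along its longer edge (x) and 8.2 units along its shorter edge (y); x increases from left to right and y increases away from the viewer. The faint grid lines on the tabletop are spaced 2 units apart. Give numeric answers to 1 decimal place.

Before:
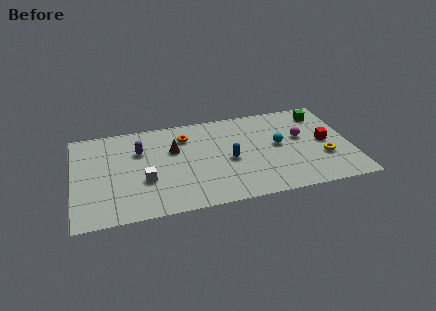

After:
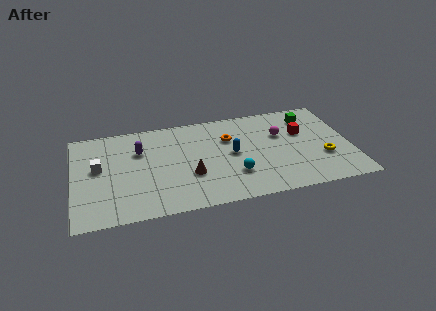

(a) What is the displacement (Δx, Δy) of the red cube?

(-1.2, 1.1)

The red cube started near (14.0, 4.1) and ended near (12.8, 5.2).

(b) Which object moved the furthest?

the cyan sphere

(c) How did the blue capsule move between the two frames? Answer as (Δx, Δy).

(0.2, 0.5)

The blue capsule was at about (8.6, 3.7) and moved to about (8.8, 4.2).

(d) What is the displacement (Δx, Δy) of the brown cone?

(0.8, -2.4)

The brown cone was at about (5.6, 5.3) and moved to about (6.4, 2.9).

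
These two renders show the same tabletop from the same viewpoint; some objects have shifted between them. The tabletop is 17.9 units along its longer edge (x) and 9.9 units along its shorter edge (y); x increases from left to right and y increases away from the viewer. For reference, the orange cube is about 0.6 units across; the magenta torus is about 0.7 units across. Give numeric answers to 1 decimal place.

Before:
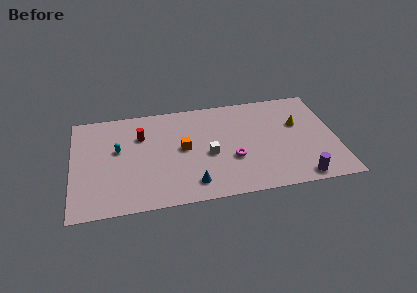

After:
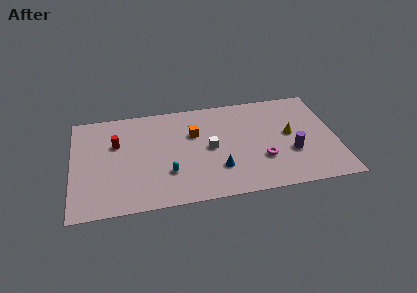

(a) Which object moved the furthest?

the cyan capsule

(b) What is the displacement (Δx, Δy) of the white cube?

(0.1, 0.6)

The white cube was at about (9.2, 4.3) and moved to about (9.3, 4.9).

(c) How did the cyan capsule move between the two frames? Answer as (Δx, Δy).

(3.3, -2.8)

The cyan capsule started near (3.1, 5.8) and ended near (6.4, 3.0).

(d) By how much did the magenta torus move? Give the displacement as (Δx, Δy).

(2.0, -0.4)

The magenta torus started near (10.8, 3.6) and ended near (12.8, 3.2).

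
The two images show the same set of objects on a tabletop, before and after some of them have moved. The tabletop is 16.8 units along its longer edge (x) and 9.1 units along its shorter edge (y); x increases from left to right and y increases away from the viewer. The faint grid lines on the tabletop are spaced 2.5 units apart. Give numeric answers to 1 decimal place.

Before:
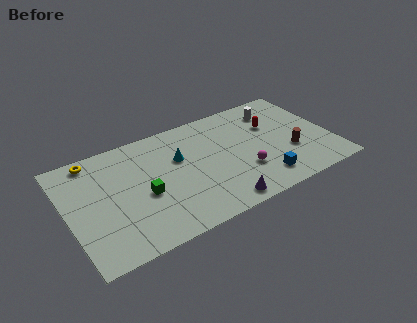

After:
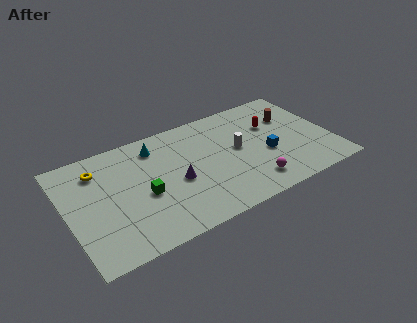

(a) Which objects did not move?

the red capsule and the green cube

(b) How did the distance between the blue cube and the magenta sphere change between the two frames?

+0.8

They were about 1.6 units apart before and 2.4 after — 0.8 units further apart.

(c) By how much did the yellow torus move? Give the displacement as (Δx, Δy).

(0.2, -1.0)

From the two frames, the yellow torus sits at roughly (2.0, 8.1) before and (2.2, 7.1) after.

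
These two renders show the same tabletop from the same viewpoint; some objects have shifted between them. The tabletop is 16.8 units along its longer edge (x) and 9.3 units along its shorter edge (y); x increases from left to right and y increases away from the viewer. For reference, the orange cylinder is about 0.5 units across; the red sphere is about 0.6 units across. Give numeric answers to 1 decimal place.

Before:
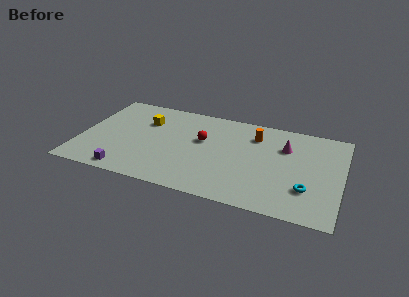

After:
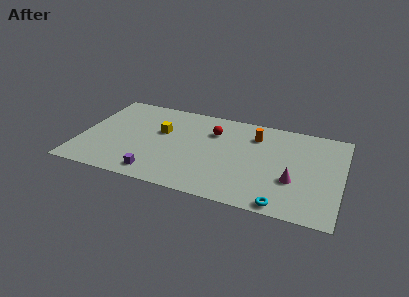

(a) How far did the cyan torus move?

2.4

The cyan torus was near (14.7, 2.7) before and (13.3, 0.8) after, so it travelled √(1.4² + 1.9²) ≈ 2.4 units.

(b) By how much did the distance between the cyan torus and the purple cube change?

-3.4

Before: roughly 11.5 units apart; after: 8.1. That's 3.4 units closer together.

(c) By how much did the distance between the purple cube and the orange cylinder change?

-1.6

The distance was about 9.9 in the first image and 8.3 in the second, so they moved 1.6 units closer together.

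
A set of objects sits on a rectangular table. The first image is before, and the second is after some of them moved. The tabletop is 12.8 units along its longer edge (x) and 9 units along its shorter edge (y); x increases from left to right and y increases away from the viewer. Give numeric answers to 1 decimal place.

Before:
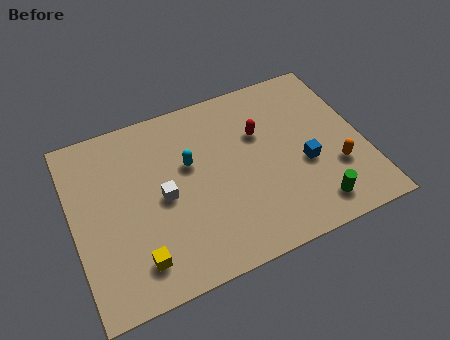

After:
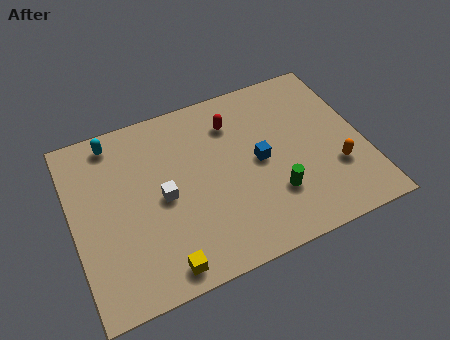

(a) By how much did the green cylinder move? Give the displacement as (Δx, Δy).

(-1.6, 1.2)

The green cylinder was at about (10.2, 1.4) and moved to about (8.6, 2.6).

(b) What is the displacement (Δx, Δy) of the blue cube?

(-1.9, 0.9)

From the two frames, the blue cube sits at roughly (10.1, 3.6) before and (8.2, 4.5) after.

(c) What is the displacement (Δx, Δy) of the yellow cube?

(1.0, -0.7)

The yellow cube was at about (2.5, 1.7) and moved to about (3.5, 1.0).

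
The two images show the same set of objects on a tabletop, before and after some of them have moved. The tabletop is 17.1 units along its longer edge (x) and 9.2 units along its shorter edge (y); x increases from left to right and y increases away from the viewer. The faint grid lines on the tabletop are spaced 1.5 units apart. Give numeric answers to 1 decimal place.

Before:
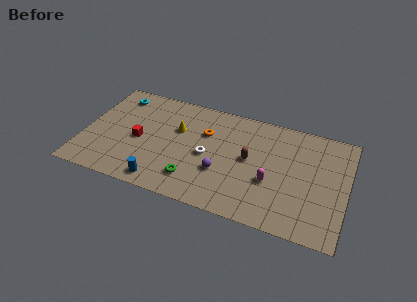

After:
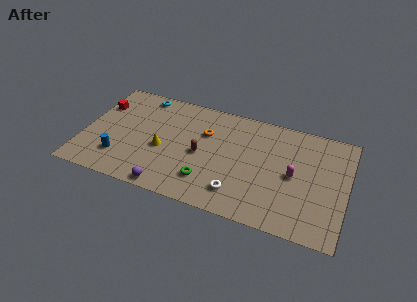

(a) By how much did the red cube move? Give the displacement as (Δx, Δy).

(-2.8, 2.3)

The red cube started near (3.6, 4.2) and ended near (0.8, 6.5).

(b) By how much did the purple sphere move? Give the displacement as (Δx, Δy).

(-3.2, -2.4)

From the two frames, the purple sphere sits at roughly (9.1, 3.2) before and (5.9, 0.8) after.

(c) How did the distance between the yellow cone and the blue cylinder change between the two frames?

-1.7

Before: roughly 4.8 units apart; after: 3.1. That's 1.7 units closer together.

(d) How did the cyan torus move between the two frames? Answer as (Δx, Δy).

(1.6, 0.5)

The cyan torus was at about (1.8, 7.7) and moved to about (3.4, 8.2).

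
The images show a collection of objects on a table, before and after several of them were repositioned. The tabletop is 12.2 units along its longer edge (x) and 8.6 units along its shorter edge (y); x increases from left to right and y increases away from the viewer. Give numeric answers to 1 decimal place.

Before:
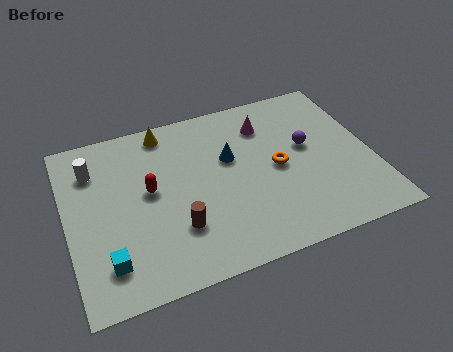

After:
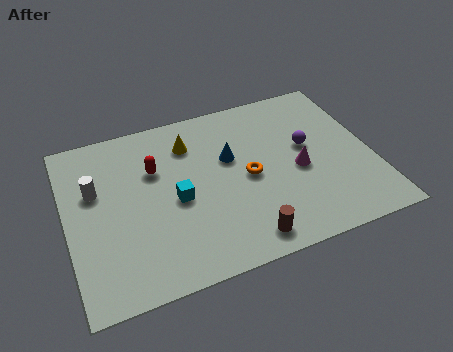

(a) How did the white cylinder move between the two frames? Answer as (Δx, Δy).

(0.0, -1.1)

From the two frames, the white cylinder sits at roughly (1.2, 6.5) before and (1.2, 5.4) after.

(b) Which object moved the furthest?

the cyan cube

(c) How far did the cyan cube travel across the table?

3.6

From (1.4, 1.8) to (4.3, 3.9), the cyan cube covered √(2.9² + 2.1²) ≈ 3.6 units.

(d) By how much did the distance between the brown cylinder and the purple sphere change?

-1.2

They were about 6.0 units apart before and 4.8 after — 1.2 units closer together.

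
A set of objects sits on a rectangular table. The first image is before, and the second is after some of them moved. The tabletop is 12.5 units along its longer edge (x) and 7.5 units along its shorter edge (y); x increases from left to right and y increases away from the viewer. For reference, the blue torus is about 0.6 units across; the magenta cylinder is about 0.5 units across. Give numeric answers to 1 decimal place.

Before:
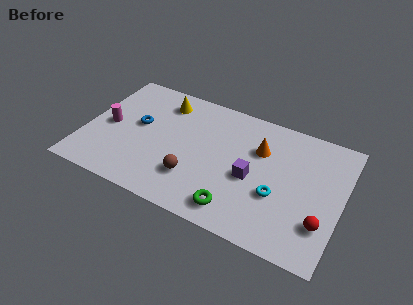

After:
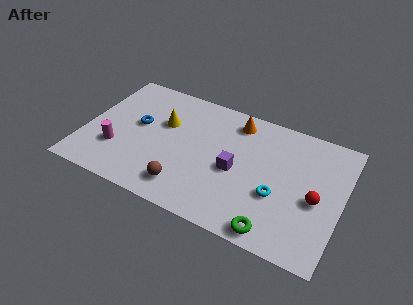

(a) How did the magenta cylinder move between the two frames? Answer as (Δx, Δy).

(0.6, -1.3)

The magenta cylinder was at about (1.1, 3.6) and moved to about (1.7, 2.3).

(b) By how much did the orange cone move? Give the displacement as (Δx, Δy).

(-1.3, 1.2)

The orange cone was at about (8.4, 5.1) and moved to about (7.1, 6.3).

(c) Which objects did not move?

the cyan torus and the blue torus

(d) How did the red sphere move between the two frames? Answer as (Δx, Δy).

(-0.4, 1.2)

The red sphere was at about (11.7, 2.1) and moved to about (11.3, 3.3).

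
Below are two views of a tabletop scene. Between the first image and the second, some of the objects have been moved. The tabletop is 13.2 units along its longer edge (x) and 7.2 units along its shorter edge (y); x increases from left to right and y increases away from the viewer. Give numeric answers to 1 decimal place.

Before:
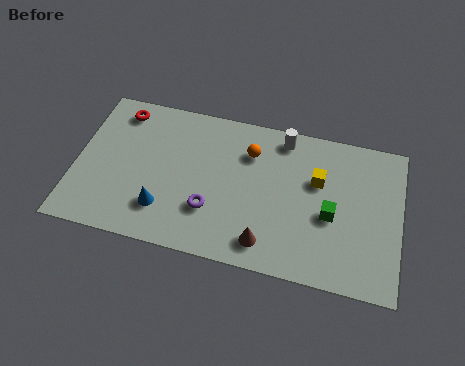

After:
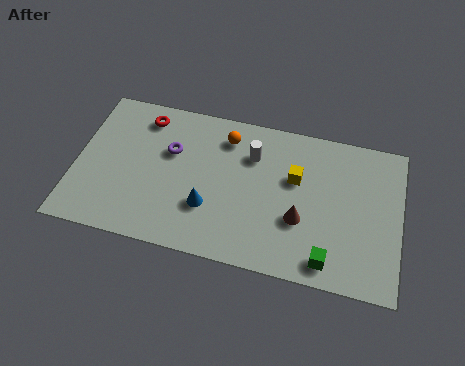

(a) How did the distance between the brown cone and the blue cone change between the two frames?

-0.5

The distance was about 4.2 in the first image and 3.7 in the second, so they moved 0.5 units closer together.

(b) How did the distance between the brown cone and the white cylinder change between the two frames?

-1.8

The distance was about 5.1 in the first image and 3.3 in the second, so they moved 1.8 units closer together.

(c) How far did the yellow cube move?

0.9

From (9.8, 4.6) to (8.9, 4.5), the yellow cube covered √(0.9² + 0.1²) ≈ 0.9 units.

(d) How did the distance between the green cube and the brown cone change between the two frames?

-1.1

Before: roughly 3.1 units apart; after: 2.0. That's 1.1 units closer together.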